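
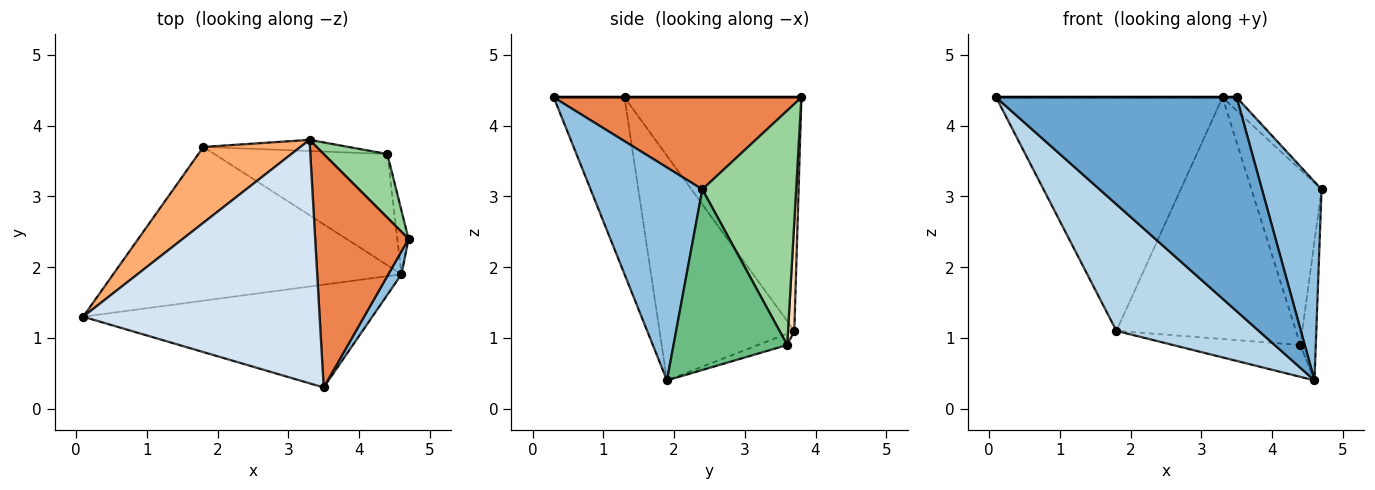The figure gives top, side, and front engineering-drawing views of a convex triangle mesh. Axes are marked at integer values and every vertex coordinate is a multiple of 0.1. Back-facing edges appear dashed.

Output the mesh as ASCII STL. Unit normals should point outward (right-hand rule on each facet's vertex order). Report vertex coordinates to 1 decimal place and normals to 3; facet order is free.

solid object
 facet normal -0.256 -0.871 -0.419
  outer loop
   vertex 4.6 1.9 0.4
   vertex 3.5 0.3 4.4
   vertex 0.1 1.3 4.4
  endloop
 endfacet
 facet normal 0.881 -0.470 0.054
  outer loop
   vertex 4.6 1.9 0.4
   vertex 4.7 2.4 3.1
   vertex 3.5 0.3 4.4
  endloop
 endfacet
 facet normal -0.515 -0.545 -0.662
  outer loop
   vertex 1.8 3.7 1.1
   vertex 4.6 1.9 0.4
   vertex 0.1 1.3 4.4
  endloop
 endfacet
 facet normal 0.000 0.000 1.000
  outer loop
   vertex 3.3 3.8 4.4
   vertex 0.1 1.3 4.4
   vertex 3.5 0.3 4.4
  endloop
 endfacet
 facet normal 0.701 0.040 0.712
  outer loop
   vertex 3.3 3.8 4.4
   vertex 3.5 0.3 4.4
   vertex 4.7 2.4 3.1
  endloop
 endfacet
 facet normal -0.596 0.763 0.248
  outer loop
   vertex 3.3 3.8 4.4
   vertex 1.8 3.7 1.1
   vertex 0.1 1.3 4.4
  endloop
 endfacet
 facet normal -0.063 0.275 -0.959
  outer loop
   vertex 4.4 3.6 0.9
   vertex 4.6 1.9 0.4
   vertex 1.8 3.7 1.1
  endloop
 endfacet
 facet normal 0.035 0.998 -0.046
  outer loop
   vertex 4.4 3.6 0.9
   vertex 1.8 3.7 1.1
   vertex 3.3 3.8 4.4
  endloop
 endfacet
 facet normal 0.989 0.134 -0.062
  outer loop
   vertex 4.4 3.6 0.9
   vertex 4.7 2.4 3.1
   vertex 4.6 1.9 0.4
  endloop
 endfacet
 facet normal 0.783 0.585 0.212
  outer loop
   vertex 4.4 3.6 0.9
   vertex 3.3 3.8 4.4
   vertex 4.7 2.4 3.1
  endloop
 endfacet
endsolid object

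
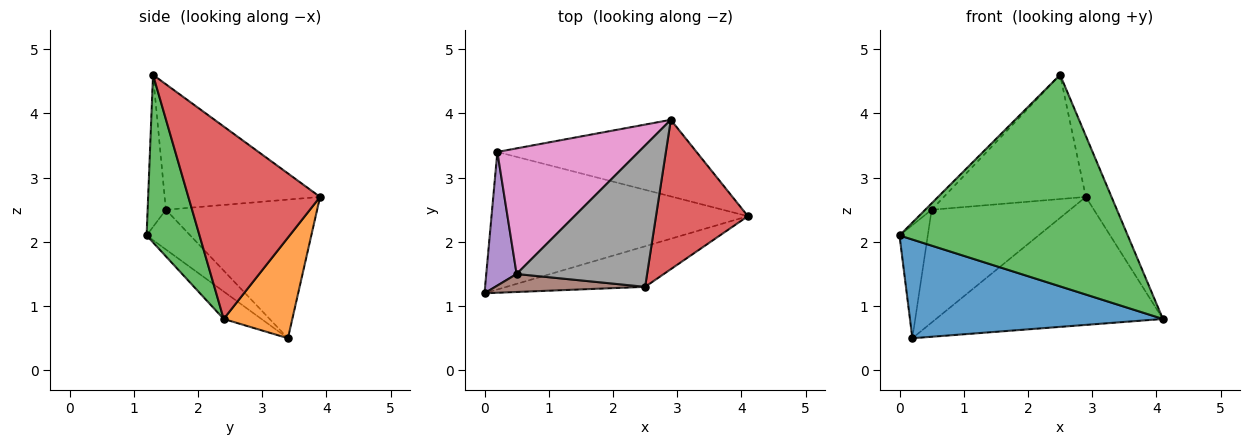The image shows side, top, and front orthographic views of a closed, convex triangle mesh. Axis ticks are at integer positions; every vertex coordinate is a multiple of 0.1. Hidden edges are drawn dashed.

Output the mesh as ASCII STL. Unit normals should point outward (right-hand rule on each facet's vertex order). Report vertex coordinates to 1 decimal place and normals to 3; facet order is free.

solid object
 facet normal -0.087 -0.581 -0.809
  outer loop
   vertex 0.2 3.4 0.5
   vertex 4.1 2.4 0.8
   vertex 0.0 1.2 2.1
  endloop
 endfacet
 facet normal 0.251 0.831 -0.497
  outer loop
   vertex 2.9 3.9 2.7
   vertex 4.1 2.4 0.8
   vertex 0.2 3.4 0.5
  endloop
 endfacet
 facet normal 0.222 -0.958 -0.184
  outer loop
   vertex 2.5 1.3 4.6
   vertex 0.0 1.2 2.1
   vertex 4.1 2.4 0.8
  endloop
 endfacet
 facet normal 0.889 0.173 0.424
  outer loop
   vertex 2.5 1.3 4.6
   vertex 4.1 2.4 0.8
   vertex 2.9 3.9 2.7
  endloop
 endfacet
 facet normal -0.706 0.457 0.540
  outer loop
   vertex 0.5 1.5 2.5
   vertex 0.2 3.4 0.5
   vertex 0.0 1.2 2.1
  endloop
 endfacet
 facet normal -0.691 0.243 0.681
  outer loop
   vertex 0.5 1.5 2.5
   vertex 0.0 1.2 2.1
   vertex 2.5 1.3 4.6
  endloop
 endfacet
 facet normal -0.590 0.540 0.601
  outer loop
   vertex 0.5 1.5 2.5
   vertex 2.9 3.9 2.7
   vertex 0.2 3.4 0.5
  endloop
 endfacet
 facet normal -0.586 0.535 0.609
  outer loop
   vertex 0.5 1.5 2.5
   vertex 2.5 1.3 4.6
   vertex 2.9 3.9 2.7
  endloop
 endfacet
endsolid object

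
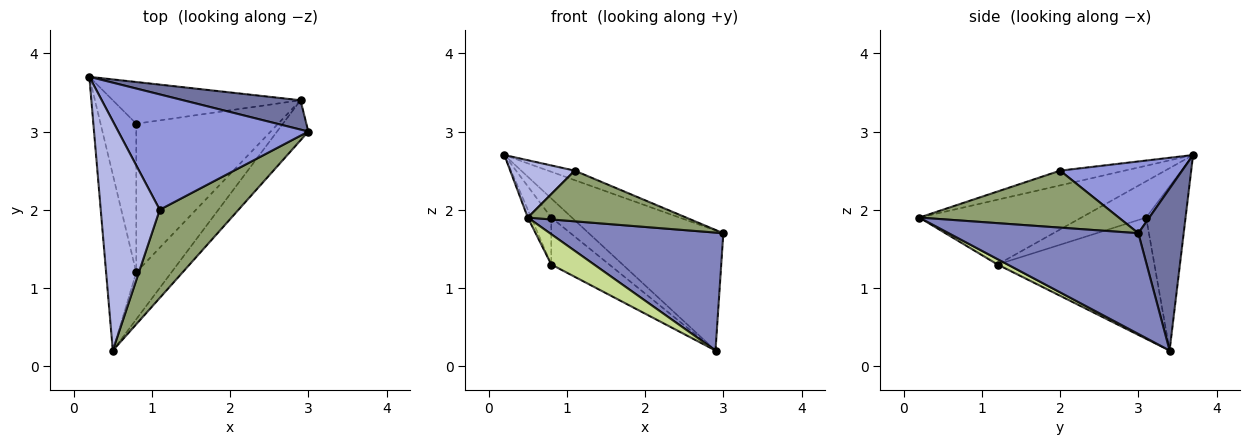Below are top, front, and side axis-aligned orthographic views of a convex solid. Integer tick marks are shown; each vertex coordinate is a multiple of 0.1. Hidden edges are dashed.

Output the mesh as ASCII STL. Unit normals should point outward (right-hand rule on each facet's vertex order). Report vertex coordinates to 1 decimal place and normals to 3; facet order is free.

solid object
 facet normal 0.311 0.923 0.225
  outer loop
   vertex 2.9 3.4 0.2
   vertex 0.2 3.7 2.7
   vertex 3.0 3.0 1.7
  endloop
 endfacet
 facet normal 0.719 -0.658 -0.223
  outer loop
   vertex 2.9 3.4 0.2
   vertex 3.0 3.0 1.7
   vertex 0.5 0.2 1.9
  endloop
 endfacet
 facet normal 0.352 0.077 0.933
  outer loop
   vertex 1.1 2.0 2.5
   vertex 3.0 3.0 1.7
   vertex 0.2 3.7 2.7
  endloop
 endfacet
 facet normal -0.236 -0.236 0.943
  outer loop
   vertex 1.1 2.0 2.5
   vertex 0.2 3.7 2.7
   vertex 0.5 0.2 1.9
  endloop
 endfacet
 facet normal 0.531 -0.422 0.735
  outer loop
   vertex 1.1 2.0 2.5
   vertex 0.5 0.2 1.9
   vertex 3.0 3.0 1.7
  endloop
 endfacet
 facet normal -0.906 0.019 -0.422
  outer loop
   vertex 0.8 1.2 1.3
   vertex 0.5 0.2 1.9
   vertex 0.2 3.7 2.7
  endloop
 endfacet
 facet normal 0.127 -0.538 -0.833
  outer loop
   vertex 0.8 1.2 1.3
   vertex 2.9 3.4 0.2
   vertex 0.5 0.2 1.9
  endloop
 endfacet
 facet normal -0.623 0.326 -0.711
  outer loop
   vertex 0.8 3.1 1.9
   vertex 0.2 3.7 2.7
   vertex 2.9 3.4 0.2
  endloop
 endfacet
 facet normal -0.696 0.216 -0.684
  outer loop
   vertex 0.8 3.1 1.9
   vertex 0.8 1.2 1.3
   vertex 0.2 3.7 2.7
  endloop
 endfacet
 facet normal -0.632 0.233 -0.739
  outer loop
   vertex 0.8 3.1 1.9
   vertex 2.9 3.4 0.2
   vertex 0.8 1.2 1.3
  endloop
 endfacet
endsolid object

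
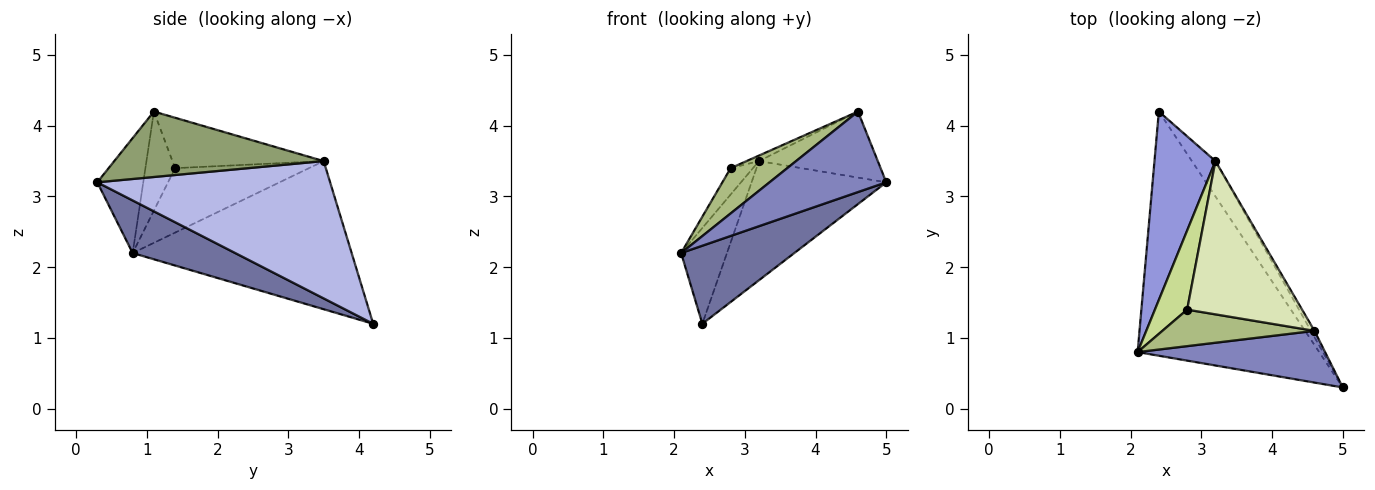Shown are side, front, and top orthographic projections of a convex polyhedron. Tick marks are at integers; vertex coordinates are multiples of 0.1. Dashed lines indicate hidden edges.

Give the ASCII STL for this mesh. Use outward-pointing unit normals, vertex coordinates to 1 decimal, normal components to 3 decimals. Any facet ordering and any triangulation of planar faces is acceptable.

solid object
 facet normal 0.266 -0.294 -0.918
  outer loop
   vertex 2.4 4.2 1.2
   vertex 5.0 0.3 3.2
   vertex 2.1 0.8 2.2
  endloop
 endfacet
 facet normal -0.315 -0.799 0.513
  outer loop
   vertex 4.6 1.1 4.2
   vertex 2.1 0.8 2.2
   vertex 5.0 0.3 3.2
  endloop
 endfacet
 facet normal -0.908 0.190 0.374
  outer loop
   vertex 3.2 3.5 3.5
   vertex 2.4 4.2 1.2
   vertex 2.1 0.8 2.2
  endloop
 endfacet
 facet normal 0.856 0.495 -0.147
  outer loop
   vertex 3.2 3.5 3.5
   vertex 5.0 0.3 3.2
   vertex 2.4 4.2 1.2
  endloop
 endfacet
 facet normal 0.869 0.493 -0.047
  outer loop
   vertex 3.2 3.5 3.5
   vertex 4.6 1.1 4.2
   vertex 5.0 0.3 3.2
  endloop
 endfacet
 facet normal -0.378 -0.721 0.581
  outer loop
   vertex 2.8 1.4 3.4
   vertex 2.1 0.8 2.2
   vertex 4.6 1.1 4.2
  endloop
 endfacet
 facet normal -0.885 0.147 0.442
  outer loop
   vertex 2.8 1.4 3.4
   vertex 3.2 3.5 3.5
   vertex 2.1 0.8 2.2
  endloop
 endfacet
 facet normal -0.401 0.033 0.915
  outer loop
   vertex 2.8 1.4 3.4
   vertex 4.6 1.1 4.2
   vertex 3.2 3.5 3.5
  endloop
 endfacet
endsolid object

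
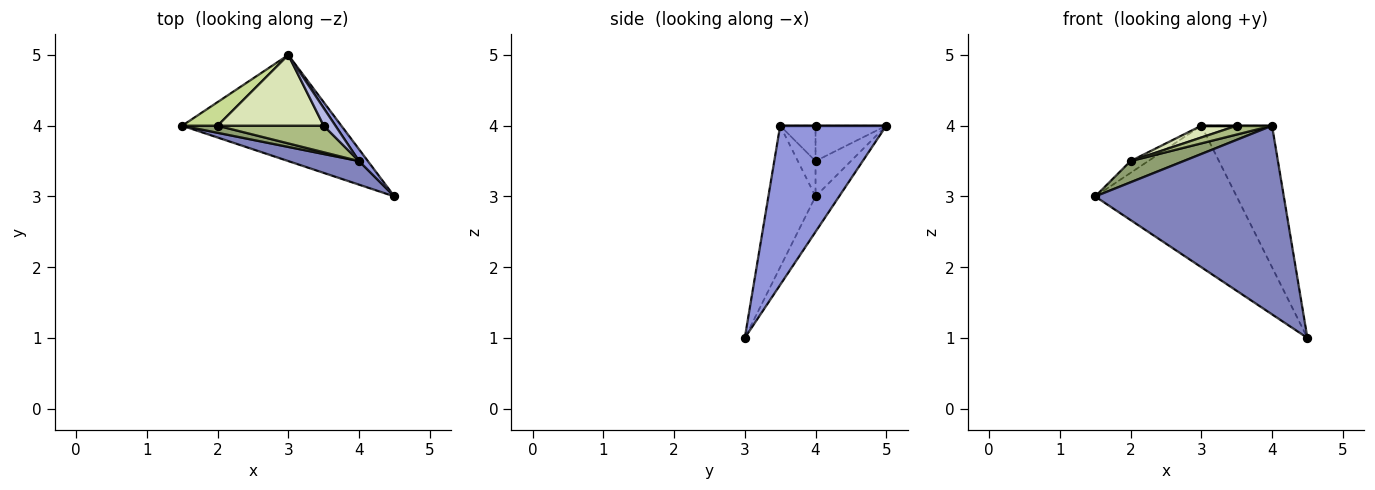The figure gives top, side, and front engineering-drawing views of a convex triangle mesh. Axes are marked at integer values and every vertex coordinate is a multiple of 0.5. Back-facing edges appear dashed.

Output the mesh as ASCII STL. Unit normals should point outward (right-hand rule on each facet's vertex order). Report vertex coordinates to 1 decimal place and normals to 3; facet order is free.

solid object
 facet normal -0.132 0.793 -0.595
  outer loop
   vertex 3.0 5.0 4.0
   vertex 4.5 3.0 1.0
   vertex 1.5 4.0 3.0
  endloop
 endfacet
 facet normal -0.241 -0.963 0.120
  outer loop
   vertex 4.0 3.5 4.0
   vertex 1.5 4.0 3.0
   vertex 4.5 3.0 1.0
  endloop
 endfacet
 facet normal 0.831 0.554 0.046
  outer loop
   vertex 4.0 3.5 4.0
   vertex 4.5 3.0 1.0
   vertex 3.0 5.0 4.0
  endloop
 endfacet
 facet normal 0.000 0.000 1.000
  outer loop
   vertex 4.0 3.5 4.0
   vertex 3.0 5.0 4.0
   vertex 3.5 4.0 4.0
  endloop
 endfacet
 facet normal -0.302 -0.905 0.302
  outer loop
   vertex 2.0 4.0 3.5
   vertex 1.5 4.0 3.0
   vertex 4.0 3.5 4.0
  endloop
 endfacet
 facet normal -0.302 -0.302 0.905
  outer loop
   vertex 2.0 4.0 3.5
   vertex 4.0 3.5 4.0
   vertex 3.5 4.0 4.0
  endloop
 endfacet
 facet normal -0.667 0.333 0.667
  outer loop
   vertex 2.0 4.0 3.5
   vertex 3.0 5.0 4.0
   vertex 1.5 4.0 3.0
  endloop
 endfacet
 facet normal -0.312 -0.156 0.937
  outer loop
   vertex 2.0 4.0 3.5
   vertex 3.5 4.0 4.0
   vertex 3.0 5.0 4.0
  endloop
 endfacet
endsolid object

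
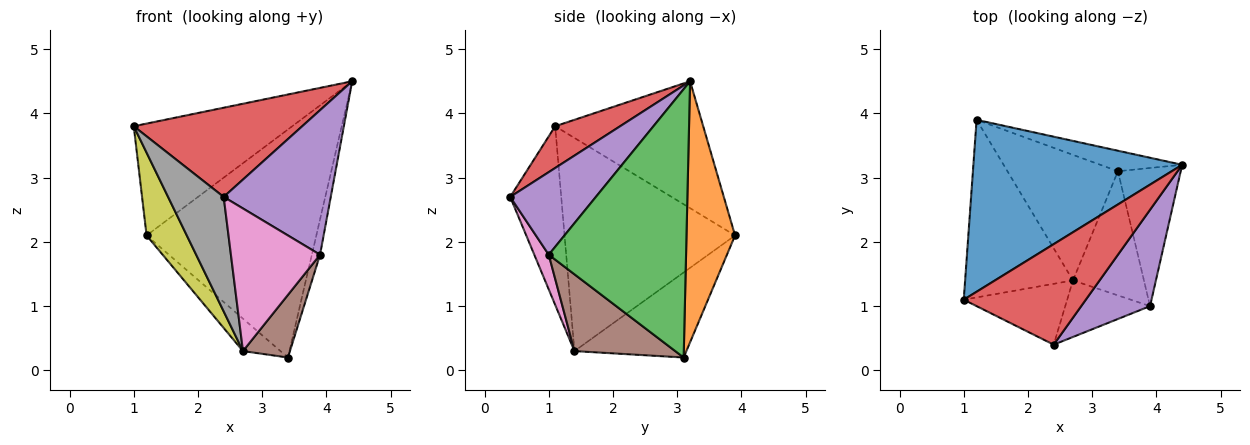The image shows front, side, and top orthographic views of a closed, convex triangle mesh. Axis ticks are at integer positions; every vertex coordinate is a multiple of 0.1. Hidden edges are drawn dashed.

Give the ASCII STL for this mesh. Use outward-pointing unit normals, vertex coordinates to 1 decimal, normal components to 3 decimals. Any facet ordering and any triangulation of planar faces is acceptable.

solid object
 facet normal -0.454 0.486 0.747
  outer loop
   vertex 1.2 3.9 2.1
   vertex 1.0 1.1 3.8
   vertex 4.4 3.2 4.5
  endloop
 endfacet
 facet normal 0.274 0.958 -0.086
  outer loop
   vertex 3.4 3.1 0.2
   vertex 1.2 3.9 2.1
   vertex 4.4 3.2 4.5
  endloop
 endfacet
 facet normal 0.972 0.058 -0.227
  outer loop
   vertex 3.9 1.0 1.8
   vertex 3.4 3.1 0.2
   vertex 4.4 3.2 4.5
  endloop
 endfacet
 facet normal 0.248 -0.643 0.725
  outer loop
   vertex 2.4 0.4 2.7
   vertex 4.4 3.2 4.5
   vertex 1.0 1.1 3.8
  endloop
 endfacet
 facet normal 0.554 -0.693 0.462
  outer loop
   vertex 2.4 0.4 2.7
   vertex 3.9 1.0 1.8
   vertex 4.4 3.2 4.5
  endloop
 endfacet
 facet normal 0.695 -0.324 -0.642
  outer loop
   vertex 2.7 1.4 0.3
   vertex 3.4 3.1 0.2
   vertex 3.9 1.0 1.8
  endloop
 endfacet
 facet normal 0.149 -0.919 -0.364
  outer loop
   vertex 2.7 1.4 0.3
   vertex 3.9 1.0 1.8
   vertex 2.4 0.4 2.7
  endloop
 endfacet
 facet normal -0.630 -0.686 -0.365
  outer loop
   vertex 2.7 1.4 0.3
   vertex 2.4 0.4 2.7
   vertex 1.0 1.1 3.8
  endloop
 endfacet
 facet normal -0.873 -0.206 -0.442
  outer loop
   vertex 2.7 1.4 0.3
   vertex 1.0 1.1 3.8
   vertex 1.2 3.9 2.1
  endloop
 endfacet
 facet normal -0.598 0.200 -0.776
  outer loop
   vertex 2.7 1.4 0.3
   vertex 1.2 3.9 2.1
   vertex 3.4 3.1 0.2
  endloop
 endfacet
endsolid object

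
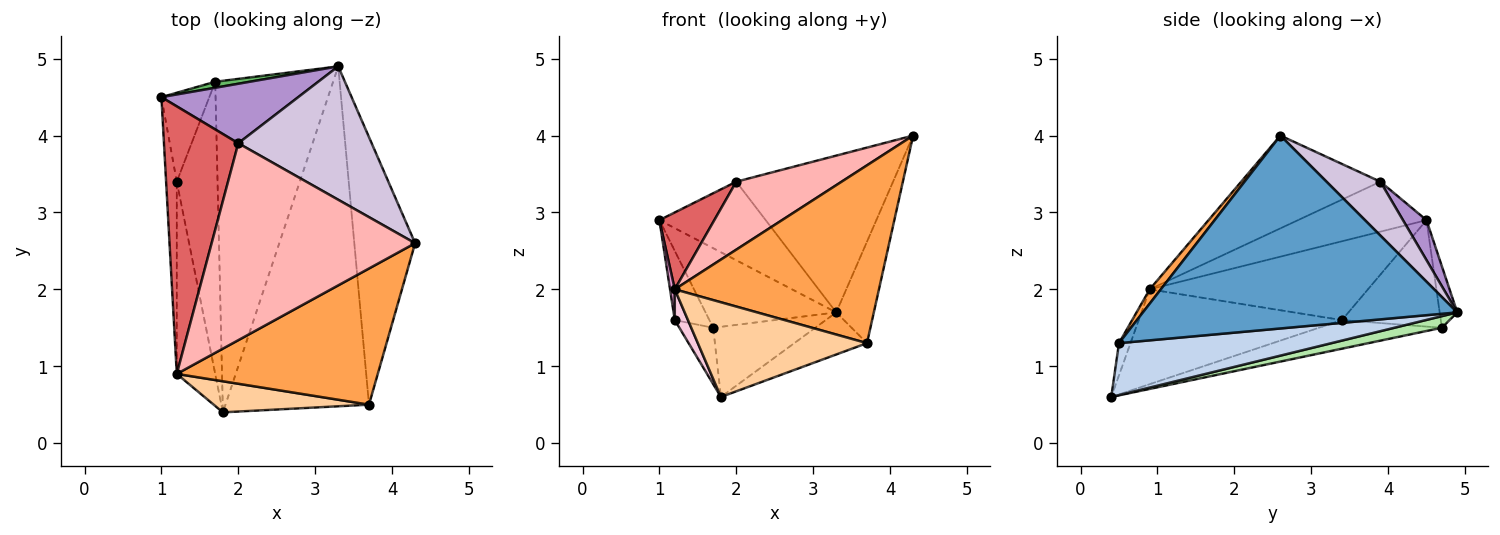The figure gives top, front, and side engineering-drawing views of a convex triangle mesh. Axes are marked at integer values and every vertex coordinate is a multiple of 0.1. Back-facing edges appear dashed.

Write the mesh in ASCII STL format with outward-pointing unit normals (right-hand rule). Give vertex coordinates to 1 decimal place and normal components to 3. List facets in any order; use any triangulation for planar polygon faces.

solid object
 facet normal 0.948 0.113 -0.299
  outer loop
   vertex 3.7 0.5 1.3
   vertex 3.3 4.9 1.7
   vertex 4.3 2.6 4.0
  endloop
 endfacet
 facet normal 0.338 0.116 -0.934
  outer loop
   vertex 3.7 0.5 1.3
   vertex 1.8 0.4 0.6
   vertex 3.3 4.9 1.7
  endloop
 endfacet
 facet normal 0.043 -0.793 0.607
  outer loop
   vertex 1.2 0.9 2.0
   vertex 3.7 0.5 1.3
   vertex 4.3 2.6 4.0
  endloop
 endfacet
 facet normal -0.065 -0.948 0.311
  outer loop
   vertex 1.2 0.9 2.0
   vertex 1.8 0.4 0.6
   vertex 3.7 0.5 1.3
  endloop
 endfacet
 facet normal -0.133 0.988 0.075
  outer loop
   vertex 1.7 4.7 1.5
   vertex 1.0 4.5 2.9
   vertex 3.3 4.9 1.7
  endloop
 endfacet
 facet normal 0.096 0.206 -0.974
  outer loop
   vertex 1.7 4.7 1.5
   vertex 3.3 4.9 1.7
   vertex 1.8 0.4 0.6
  endloop
 endfacet
 facet normal -0.543 -0.232 0.807
  outer loop
   vertex 2.0 3.9 3.4
   vertex 1.0 4.5 2.9
   vertex 1.2 0.9 2.0
  endloop
 endfacet
 facet normal -0.396 -0.300 0.868
  outer loop
   vertex 2.0 3.9 3.4
   vertex 1.2 0.9 2.0
   vertex 4.3 2.6 4.0
  endloop
 endfacet
 facet normal 0.174 0.785 0.595
  outer loop
   vertex 2.0 3.9 3.4
   vertex 3.3 4.9 1.7
   vertex 1.0 4.5 2.9
  endloop
 endfacet
 facet normal 0.253 0.737 0.627
  outer loop
   vertex 2.0 3.9 3.4
   vertex 4.3 2.6 4.0
   vertex 3.3 4.9 1.7
  endloop
 endfacet
 facet normal -0.869 0.304 -0.391
  outer loop
   vertex 1.2 3.4 1.6
   vertex 1.0 4.5 2.9
   vertex 1.7 4.7 1.5
  endloop
 endfacet
 facet normal -0.567 0.156 -0.809
  outer loop
   vertex 1.2 3.4 1.6
   vertex 1.7 4.7 1.5
   vertex 1.8 0.4 0.6
  endloop
 endfacet
 facet normal -0.991 -0.021 -0.134
  outer loop
   vertex 1.2 3.4 1.6
   vertex 1.2 0.9 2.0
   vertex 1.0 4.5 2.9
  endloop
 endfacet
 facet normal -0.925 -0.060 -0.375
  outer loop
   vertex 1.2 3.4 1.6
   vertex 1.8 0.4 0.6
   vertex 1.2 0.9 2.0
  endloop
 endfacet
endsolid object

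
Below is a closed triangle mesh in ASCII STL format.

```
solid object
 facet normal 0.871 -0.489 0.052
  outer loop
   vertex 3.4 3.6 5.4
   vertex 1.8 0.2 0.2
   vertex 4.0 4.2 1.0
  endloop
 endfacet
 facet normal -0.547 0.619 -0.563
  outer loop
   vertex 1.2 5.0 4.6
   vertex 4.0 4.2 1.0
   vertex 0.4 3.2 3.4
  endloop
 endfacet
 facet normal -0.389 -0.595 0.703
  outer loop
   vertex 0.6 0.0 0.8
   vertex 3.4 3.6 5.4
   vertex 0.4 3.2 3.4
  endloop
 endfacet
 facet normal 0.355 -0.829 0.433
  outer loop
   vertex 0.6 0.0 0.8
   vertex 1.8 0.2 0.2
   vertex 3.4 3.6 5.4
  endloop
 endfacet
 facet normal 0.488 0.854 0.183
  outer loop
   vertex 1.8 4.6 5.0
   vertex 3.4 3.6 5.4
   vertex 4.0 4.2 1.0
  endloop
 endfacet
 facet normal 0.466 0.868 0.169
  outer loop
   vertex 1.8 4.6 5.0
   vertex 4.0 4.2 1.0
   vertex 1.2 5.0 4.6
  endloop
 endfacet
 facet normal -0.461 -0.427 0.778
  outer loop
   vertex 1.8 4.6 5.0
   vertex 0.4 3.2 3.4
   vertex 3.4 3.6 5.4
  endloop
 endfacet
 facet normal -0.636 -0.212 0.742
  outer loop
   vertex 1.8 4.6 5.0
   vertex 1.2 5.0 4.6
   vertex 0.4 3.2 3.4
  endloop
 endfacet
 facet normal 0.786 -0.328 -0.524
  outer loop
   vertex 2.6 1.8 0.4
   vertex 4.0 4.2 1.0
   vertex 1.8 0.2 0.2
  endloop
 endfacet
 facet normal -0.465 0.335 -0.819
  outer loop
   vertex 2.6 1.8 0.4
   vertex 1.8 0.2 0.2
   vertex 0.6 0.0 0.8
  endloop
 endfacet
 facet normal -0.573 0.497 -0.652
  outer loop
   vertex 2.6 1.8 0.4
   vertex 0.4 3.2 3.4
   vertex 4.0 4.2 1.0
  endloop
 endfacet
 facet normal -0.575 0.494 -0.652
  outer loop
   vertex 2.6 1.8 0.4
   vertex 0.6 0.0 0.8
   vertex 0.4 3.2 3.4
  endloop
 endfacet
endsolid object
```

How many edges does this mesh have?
18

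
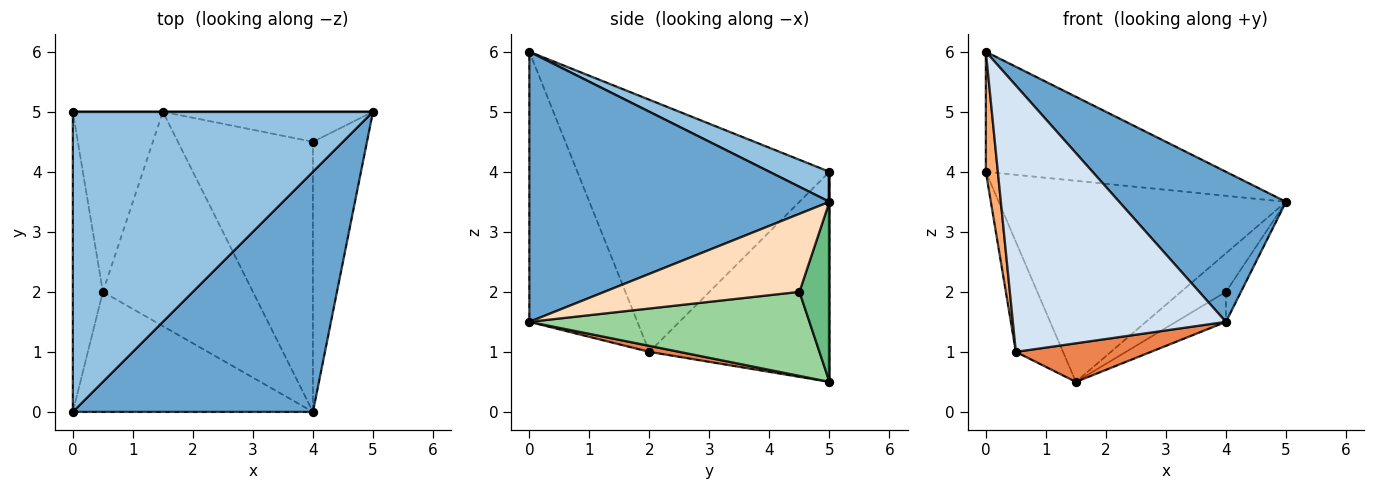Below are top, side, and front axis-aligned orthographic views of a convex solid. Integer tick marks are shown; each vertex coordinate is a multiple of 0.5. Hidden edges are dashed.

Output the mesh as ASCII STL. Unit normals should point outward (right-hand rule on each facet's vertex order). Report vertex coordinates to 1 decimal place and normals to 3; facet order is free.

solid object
 facet normal 0.690 -0.383 0.614
  outer loop
   vertex 4.0 0.0 1.5
   vertex 5.0 5.0 3.5
   vertex 0.0 0.0 6.0
  endloop
 endfacet
 facet normal 0.092 0.370 0.925
  outer loop
   vertex 0.0 5.0 4.0
   vertex 0.0 0.0 6.0
   vertex 5.0 5.0 3.5
  endloop
 endfacet
 facet normal 0.000 1.000 0.000
  outer loop
   vertex 0.0 5.0 4.0
   vertex 5.0 5.0 3.5
   vertex 1.5 5.0 0.5
  endloop
 endfacet
 facet normal -0.420 -0.828 -0.373
  outer loop
   vertex 0.5 2.0 1.0
   vertex 4.0 0.0 1.5
   vertex 0.0 0.0 6.0
  endloop
 endfacet
 facet normal 0.039 -0.177 -0.983
  outer loop
   vertex 0.5 2.0 1.0
   vertex 1.5 5.0 0.5
   vertex 4.0 0.0 1.5
  endloop
 endfacet
 facet normal -0.992 -0.047 -0.118
  outer loop
   vertex 0.5 2.0 1.0
   vertex 0.0 0.0 6.0
   vertex 0.0 5.0 4.0
  endloop
 endfacet
 facet normal -0.894 0.234 -0.383
  outer loop
   vertex 0.5 2.0 1.0
   vertex 0.0 5.0 4.0
   vertex 1.5 5.0 0.5
  endloop
 endfacet
 facet normal 0.821 0.063 -0.568
  outer loop
   vertex 4.0 4.5 2.0
   vertex 5.0 5.0 3.5
   vertex 4.0 0.0 1.5
  endloop
 endfacet
 facet normal 0.466 0.699 -0.543
  outer loop
   vertex 4.0 4.5 2.0
   vertex 1.5 5.0 0.5
   vertex 5.0 5.0 3.5
  endloop
 endfacet
 facet normal 0.526 0.094 -0.845
  outer loop
   vertex 4.0 4.5 2.0
   vertex 4.0 0.0 1.5
   vertex 1.5 5.0 0.5
  endloop
 endfacet
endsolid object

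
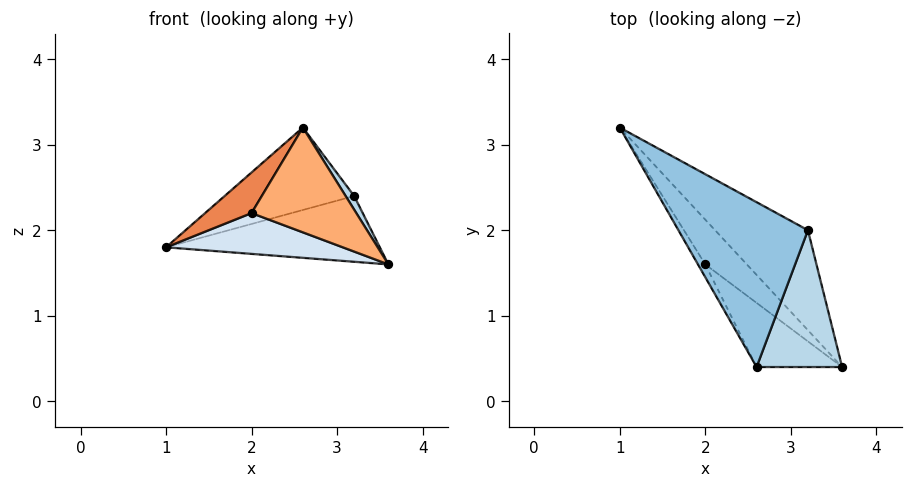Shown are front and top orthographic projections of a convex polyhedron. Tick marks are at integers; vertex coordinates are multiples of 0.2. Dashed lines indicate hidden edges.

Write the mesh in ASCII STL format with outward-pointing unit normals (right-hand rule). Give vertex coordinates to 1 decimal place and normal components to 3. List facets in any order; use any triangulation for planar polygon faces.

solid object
 facet normal 0.467 0.486 -0.739
  outer loop
   vertex 3.2 2.0 2.4
   vertex 3.6 0.4 1.6
   vertex 1.0 3.2 1.8
  endloop
 endfacet
 facet normal 0.000 0.447 0.894
  outer loop
   vertex 3.2 2.0 2.4
   vertex 1.0 3.2 1.8
   vertex 2.6 0.4 3.2
  endloop
 endfacet
 facet normal 0.847 -0.053 0.529
  outer loop
   vertex 3.2 2.0 2.4
   vertex 2.6 0.4 3.2
   vertex 3.6 0.4 1.6
  endloop
 endfacet
 facet normal -0.616 -0.531 -0.582
  outer loop
   vertex 2.0 1.6 2.2
   vertex 1.0 3.2 1.8
   vertex 3.6 0.4 1.6
  endloop
 endfacet
 facet normal -0.815 -0.553 -0.175
  outer loop
   vertex 2.0 1.6 2.2
   vertex 2.6 0.4 3.2
   vertex 1.0 3.2 1.8
  endloop
 endfacet
 facet normal -0.641 -0.654 -0.401
  outer loop
   vertex 2.0 1.6 2.2
   vertex 3.6 0.4 1.6
   vertex 2.6 0.4 3.2
  endloop
 endfacet
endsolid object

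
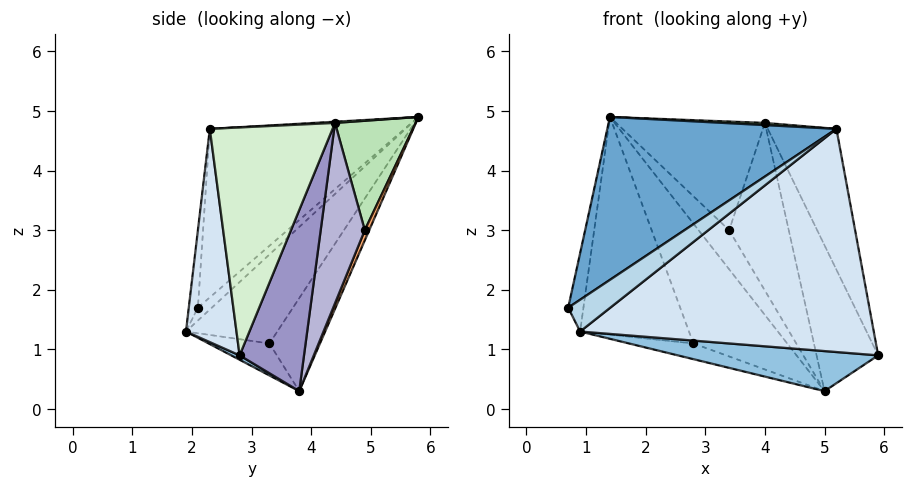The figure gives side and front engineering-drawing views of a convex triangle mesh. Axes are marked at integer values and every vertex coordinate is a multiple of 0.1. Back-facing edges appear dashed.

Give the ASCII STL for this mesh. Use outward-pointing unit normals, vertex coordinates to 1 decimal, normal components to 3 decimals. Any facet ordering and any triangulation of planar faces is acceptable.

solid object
 facet normal -0.453 -0.533 0.715
  outer loop
   vertex 5.2 2.3 4.7
   vertex 1.4 5.8 4.9
   vertex 0.7 2.1 1.7
  endloop
 endfacet
 facet normal 0.021 -0.501 -0.865
  outer loop
   vertex 0.9 1.9 1.3
   vertex 5.0 3.8 0.3
   vertex 5.9 2.8 0.9
  endloop
 endfacet
 facet normal -0.198 -0.913 0.357
  outer loop
   vertex 0.9 1.9 1.3
   vertex 5.2 2.3 4.7
   vertex 0.7 2.1 1.7
  endloop
 endfacet
 facet normal 0.169 -0.981 -0.098
  outer loop
   vertex 0.9 1.9 1.3
   vertex 5.9 2.8 0.9
   vertex 5.2 2.3 4.7
  endloop
 endfacet
 facet normal -0.551 0.603 -0.577
  outer loop
   vertex 0.9 1.9 1.3
   vertex 0.7 2.1 1.7
   vertex 1.4 5.8 4.9
  endloop
 endfacet
 facet normal 0.136 0.943 -0.304
  outer loop
   vertex 3.4 4.9 3.0
   vertex 5.0 3.8 0.3
   vertex 1.4 5.8 4.9
  endloop
 endfacet
 facet normal -0.379 0.703 -0.602
  outer loop
   vertex 2.8 3.3 1.1
   vertex 1.4 5.8 4.9
   vertex 5.0 3.8 0.3
  endloop
 endfacet
 facet normal -0.516 0.616 -0.595
  outer loop
   vertex 2.8 3.3 1.1
   vertex 0.9 1.9 1.3
   vertex 1.4 5.8 4.9
  endloop
 endfacet
 facet normal -0.393 0.416 -0.820
  outer loop
   vertex 2.8 3.3 1.1
   vertex 5.0 3.8 0.3
   vertex 0.9 1.9 1.3
  endloop
 endfacet
 facet normal 0.019 -0.037 0.999
  outer loop
   vertex 4.0 4.4 4.8
   vertex 1.4 5.8 4.9
   vertex 5.2 2.3 4.7
  endloop
 endfacet
 facet normal 0.475 0.876 0.085
  outer loop
   vertex 4.0 4.4 4.8
   vertex 3.4 4.9 3.0
   vertex 1.4 5.8 4.9
  endloop
 endfacet
 facet normal 0.852 0.476 0.220
  outer loop
   vertex 4.0 4.4 4.8
   vertex 5.2 2.3 4.7
   vertex 5.9 2.8 0.9
  endloop
 endfacet
 facet normal 0.721 0.690 0.068
  outer loop
   vertex 4.0 4.4 4.8
   vertex 5.9 2.8 0.9
   vertex 5.0 3.8 0.3
  endloop
 endfacet
 facet normal 0.595 0.804 0.025
  outer loop
   vertex 4.0 4.4 4.8
   vertex 5.0 3.8 0.3
   vertex 3.4 4.9 3.0
  endloop
 endfacet
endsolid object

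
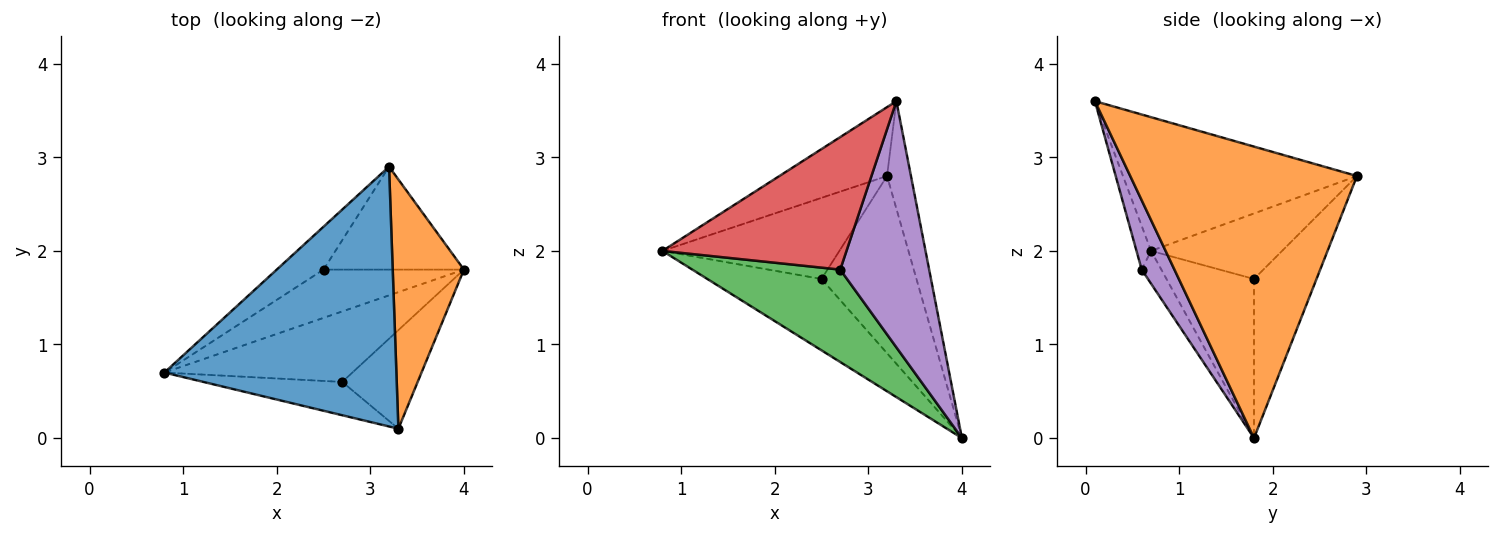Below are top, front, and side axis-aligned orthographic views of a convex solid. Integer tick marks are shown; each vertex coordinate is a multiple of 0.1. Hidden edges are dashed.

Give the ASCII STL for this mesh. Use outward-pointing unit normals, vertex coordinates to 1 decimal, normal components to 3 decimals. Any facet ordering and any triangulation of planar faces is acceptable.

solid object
 facet normal -0.487 0.224 0.844
  outer loop
   vertex 3.2 2.9 2.8
   vertex 0.8 0.7 2.0
   vertex 3.3 0.1 3.6
  endloop
 endfacet
 facet normal 0.966 0.102 0.236
  outer loop
   vertex 3.2 2.9 2.8
   vertex 3.3 0.1 3.6
   vertex 4.0 1.8 0.0
  endloop
 endfacet
 facet normal -0.105 -0.791 -0.603
  outer loop
   vertex 2.7 0.6 1.8
   vertex 0.8 0.7 2.0
   vertex 4.0 1.8 0.0
  endloop
 endfacet
 facet normal -0.076 -0.967 -0.243
  outer loop
   vertex 2.7 0.6 1.8
   vertex 3.3 0.1 3.6
   vertex 0.8 0.7 2.0
  endloop
 endfacet
 facet normal 0.324 -0.878 -0.352
  outer loop
   vertex 2.7 0.6 1.8
   vertex 4.0 1.8 0.0
   vertex 3.3 0.1 3.6
  endloop
 endfacet
 facet normal -0.536 0.699 -0.473
  outer loop
   vertex 2.5 1.8 1.7
   vertex 4.0 1.8 0.0
   vertex 0.8 0.7 2.0
  endloop
 endfacet
 facet normal -0.548 0.740 -0.391
  outer loop
   vertex 2.5 1.8 1.7
   vertex 0.8 0.7 2.0
   vertex 3.2 2.9 2.8
  endloop
 endfacet
 facet normal -0.495 0.751 -0.437
  outer loop
   vertex 2.5 1.8 1.7
   vertex 3.2 2.9 2.8
   vertex 4.0 1.8 0.0
  endloop
 endfacet
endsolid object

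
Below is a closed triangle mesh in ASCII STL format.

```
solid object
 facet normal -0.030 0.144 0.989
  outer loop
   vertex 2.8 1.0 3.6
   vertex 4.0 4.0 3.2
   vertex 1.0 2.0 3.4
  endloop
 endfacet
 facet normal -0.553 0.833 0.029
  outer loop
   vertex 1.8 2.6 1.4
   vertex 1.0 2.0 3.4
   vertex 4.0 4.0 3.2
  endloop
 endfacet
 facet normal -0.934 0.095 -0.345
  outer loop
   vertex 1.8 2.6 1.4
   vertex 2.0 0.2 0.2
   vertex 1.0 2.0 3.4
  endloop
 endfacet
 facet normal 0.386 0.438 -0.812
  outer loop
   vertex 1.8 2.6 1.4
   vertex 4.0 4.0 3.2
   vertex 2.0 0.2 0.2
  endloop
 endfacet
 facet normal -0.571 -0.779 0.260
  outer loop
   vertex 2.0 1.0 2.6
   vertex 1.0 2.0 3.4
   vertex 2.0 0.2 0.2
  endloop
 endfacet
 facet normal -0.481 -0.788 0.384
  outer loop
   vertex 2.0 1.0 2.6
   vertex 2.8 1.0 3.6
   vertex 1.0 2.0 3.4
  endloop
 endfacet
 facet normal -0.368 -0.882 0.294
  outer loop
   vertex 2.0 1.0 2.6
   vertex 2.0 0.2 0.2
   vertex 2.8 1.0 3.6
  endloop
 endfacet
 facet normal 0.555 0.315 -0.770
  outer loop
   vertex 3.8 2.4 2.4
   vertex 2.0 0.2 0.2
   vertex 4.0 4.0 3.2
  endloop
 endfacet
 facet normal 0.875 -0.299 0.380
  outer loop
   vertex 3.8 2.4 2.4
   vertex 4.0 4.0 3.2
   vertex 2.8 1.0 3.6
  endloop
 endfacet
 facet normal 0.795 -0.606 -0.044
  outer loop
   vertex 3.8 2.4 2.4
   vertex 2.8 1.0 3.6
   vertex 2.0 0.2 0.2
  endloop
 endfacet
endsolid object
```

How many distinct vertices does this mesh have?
7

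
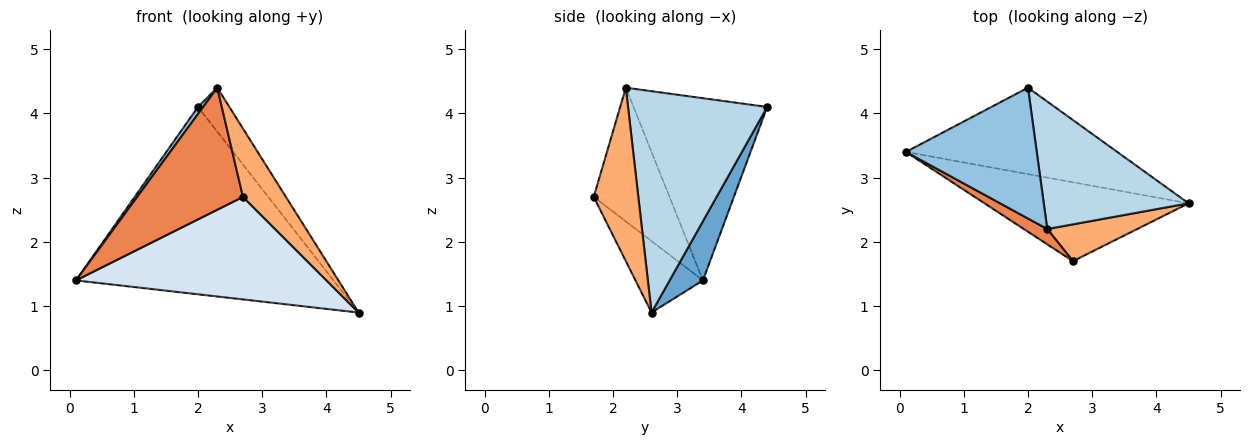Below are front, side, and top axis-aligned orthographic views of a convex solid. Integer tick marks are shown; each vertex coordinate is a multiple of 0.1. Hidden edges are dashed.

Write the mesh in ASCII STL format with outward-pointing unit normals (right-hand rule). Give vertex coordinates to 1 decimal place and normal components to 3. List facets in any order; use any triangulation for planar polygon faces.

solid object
 facet normal 0.117 0.902 -0.416
  outer loop
   vertex 2.0 4.4 4.1
   vertex 4.5 2.6 0.9
   vertex 0.1 3.4 1.4
  endloop
 endfacet
 facet normal -0.812 -0.031 0.583
  outer loop
   vertex 2.3 2.2 4.4
   vertex 2.0 4.4 4.1
   vertex 0.1 3.4 1.4
  endloop
 endfacet
 facet normal 0.822 0.185 0.538
  outer loop
   vertex 2.3 2.2 4.4
   vertex 4.5 2.6 0.9
   vertex 2.0 4.4 4.1
  endloop
 endfacet
 facet normal -0.209 -0.775 -0.596
  outer loop
   vertex 2.7 1.7 2.7
   vertex 0.1 3.4 1.4
   vertex 4.5 2.6 0.9
  endloop
 endfacet
 facet normal -0.579 -0.809 0.101
  outer loop
   vertex 2.7 1.7 2.7
   vertex 2.3 2.2 4.4
   vertex 0.1 3.4 1.4
  endloop
 endfacet
 facet normal 0.675 -0.650 0.350
  outer loop
   vertex 2.7 1.7 2.7
   vertex 4.5 2.6 0.9
   vertex 2.3 2.2 4.4
  endloop
 endfacet
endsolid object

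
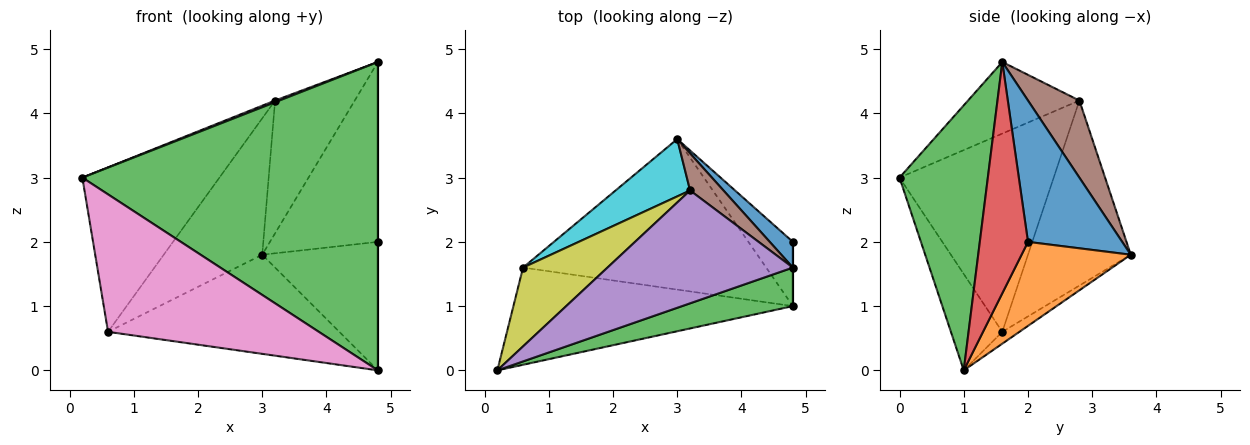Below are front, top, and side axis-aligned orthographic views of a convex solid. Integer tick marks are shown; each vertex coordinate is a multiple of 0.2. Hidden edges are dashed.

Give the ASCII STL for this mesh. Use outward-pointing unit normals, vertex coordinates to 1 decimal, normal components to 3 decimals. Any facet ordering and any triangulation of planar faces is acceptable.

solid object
 facet normal 0.654 0.749 0.107
  outer loop
   vertex 4.8 1.6 4.8
   vertex 4.8 2.0 2.0
   vertex 3.0 3.6 1.8
  endloop
 endfacet
 facet normal 0.645 0.683 -0.342
  outer loop
   vertex 4.8 1.0 0.0
   vertex 3.0 3.6 1.8
   vertex 4.8 2.0 2.0
  endloop
 endfacet
 facet normal 0.284 -0.951 0.119
  outer loop
   vertex 4.8 1.0 0.0
   vertex 4.8 1.6 4.8
   vertex 0.2 0.0 3.0
  endloop
 endfacet
 facet normal 1.000 0.000 0.000
  outer loop
   vertex 4.8 1.0 0.0
   vertex 4.8 2.0 2.0
   vertex 4.8 1.6 4.8
  endloop
 endfacet
 facet normal -0.360 -0.014 0.933
  outer loop
   vertex 3.2 2.8 4.2
   vertex 0.2 0.0 3.0
   vertex 4.8 1.6 4.8
  endloop
 endfacet
 facet normal 0.528 0.818 0.229
  outer loop
   vertex 3.2 2.8 4.2
   vertex 4.8 1.6 4.8
   vertex 3.0 3.6 1.8
  endloop
 endfacet
 facet normal -0.195 -0.801 -0.566
  outer loop
   vertex 0.6 1.6 0.6
   vertex 4.8 1.0 0.0
   vertex 0.2 0.0 3.0
  endloop
 endfacet
 facet normal -0.041 0.550 -0.834
  outer loop
   vertex 0.6 1.6 0.6
   vertex 3.0 3.6 1.8
   vertex 4.8 1.0 0.0
  endloop
 endfacet
 facet normal -0.712 0.633 0.303
  outer loop
   vertex 0.6 1.6 0.6
   vertex 0.2 0.0 3.0
   vertex 3.2 2.8 4.2
  endloop
 endfacet
 facet normal -0.693 0.664 0.279
  outer loop
   vertex 0.6 1.6 0.6
   vertex 3.2 2.8 4.2
   vertex 3.0 3.6 1.8
  endloop
 endfacet
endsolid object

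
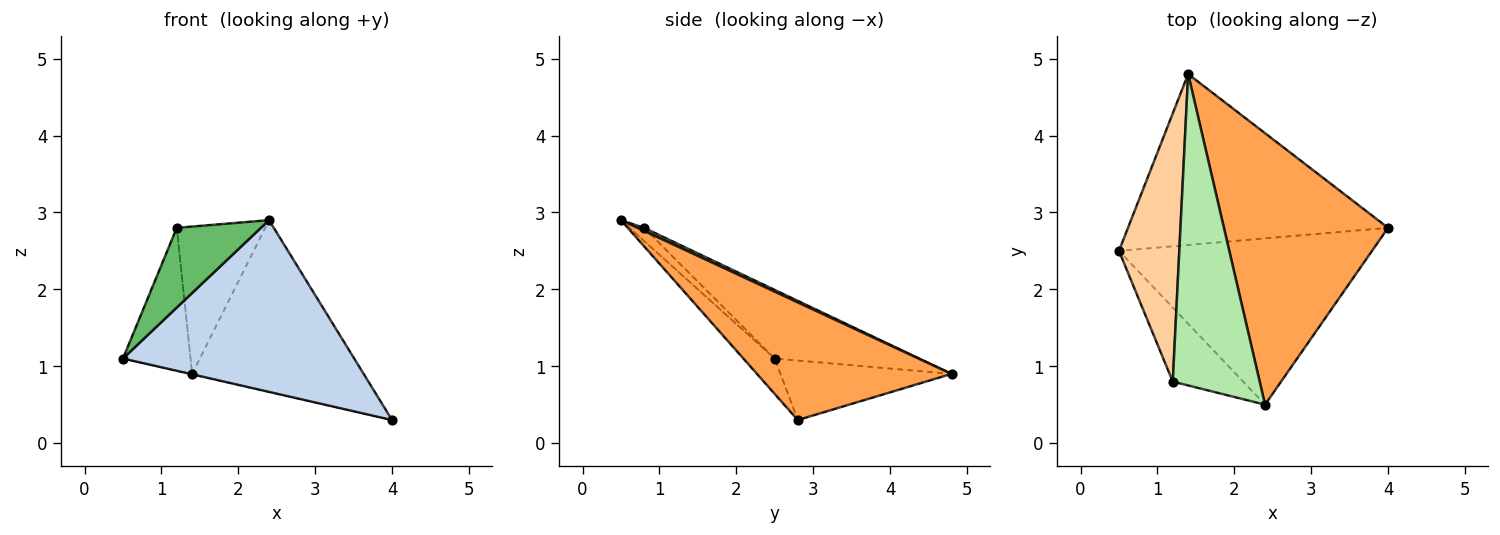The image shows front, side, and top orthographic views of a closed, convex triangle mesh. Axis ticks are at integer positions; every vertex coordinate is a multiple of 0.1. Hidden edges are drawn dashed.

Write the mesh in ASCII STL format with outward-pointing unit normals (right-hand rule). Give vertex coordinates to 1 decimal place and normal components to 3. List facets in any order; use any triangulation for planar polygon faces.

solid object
 facet normal -0.223 0.003 -0.975
  outer loop
   vertex 1.4 4.8 0.9
   vertex 4.0 2.8 0.3
   vertex 0.5 2.5 1.1
  endloop
 endfacet
 facet normal -0.097 -0.715 -0.692
  outer loop
   vertex 2.4 0.5 2.9
   vertex 0.5 2.5 1.1
   vertex 4.0 2.8 0.3
  endloop
 endfacet
 facet normal 0.518 0.457 0.723
  outer loop
   vertex 2.4 0.5 2.9
   vertex 4.0 2.8 0.3
   vertex 1.4 4.8 0.9
  endloop
 endfacet
 facet normal -0.708 0.331 0.623
  outer loop
   vertex 1.2 0.8 2.8
   vertex 1.4 4.8 0.9
   vertex 0.5 2.5 1.1
  endloop
 endfacet
 facet normal -0.125 -0.727 -0.675
  outer loop
   vertex 1.2 0.8 2.8
   vertex 0.5 2.5 1.1
   vertex 2.4 0.5 2.9
  endloop
 endfacet
 facet normal 0.032 0.428 0.903
  outer loop
   vertex 1.2 0.8 2.8
   vertex 2.4 0.5 2.9
   vertex 1.4 4.8 0.9
  endloop
 endfacet
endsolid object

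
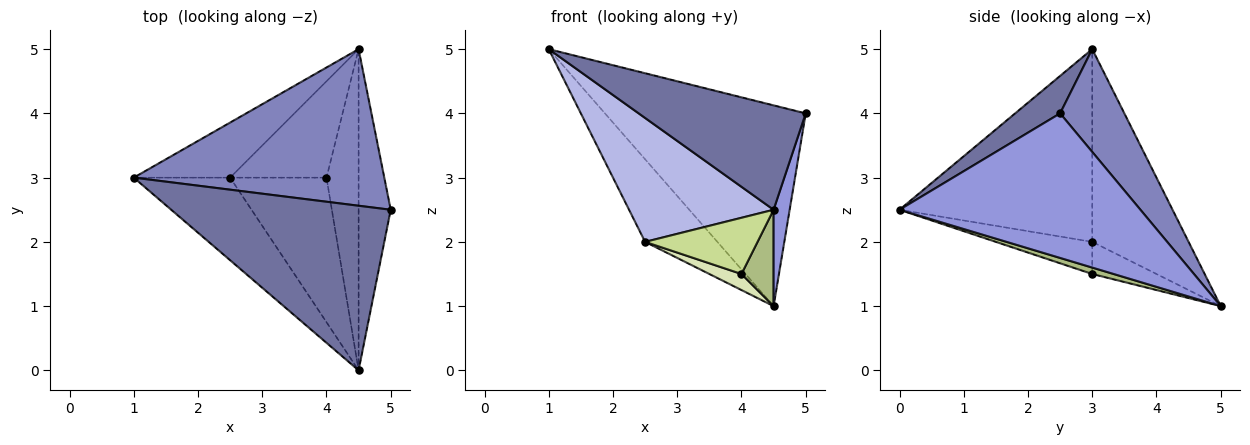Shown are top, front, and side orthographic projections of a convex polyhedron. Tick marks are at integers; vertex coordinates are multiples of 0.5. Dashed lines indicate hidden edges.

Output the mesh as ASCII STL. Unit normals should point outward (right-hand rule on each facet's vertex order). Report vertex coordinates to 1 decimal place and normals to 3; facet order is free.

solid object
 facet normal 0.143 -0.530 0.836
  outer loop
   vertex 4.5 0.0 2.5
   vertex 5.0 2.5 4.0
   vertex 1.0 3.0 5.0
  endloop
 endfacet
 facet normal 0.245 0.765 0.596
  outer loop
   vertex 4.5 5.0 1.0
   vertex 1.0 3.0 5.0
   vertex 5.0 2.5 4.0
  endloop
 endfacet
 facet normal 0.974 -0.065 -0.216
  outer loop
   vertex 4.5 5.0 1.0
   vertex 5.0 2.5 4.0
   vertex 4.5 0.0 2.5
  endloop
 endfacet
 facet normal -0.743 -0.557 -0.371
  outer loop
   vertex 2.5 3.0 2.0
   vertex 4.5 0.0 2.5
   vertex 1.0 3.0 5.0
  endloop
 endfacet
 facet normal -0.743 0.557 -0.371
  outer loop
   vertex 2.5 3.0 2.0
   vertex 1.0 3.0 5.0
   vertex 4.5 5.0 1.0
  endloop
 endfacet
 facet normal 0.188 -0.282 -0.941
  outer loop
   vertex 4.0 3.0 1.5
   vertex 4.5 5.0 1.0
   vertex 4.5 0.0 2.5
  endloop
 endfacet
 facet normal -0.297 -0.346 -0.890
  outer loop
   vertex 4.0 3.0 1.5
   vertex 4.5 0.0 2.5
   vertex 2.5 3.0 2.0
  endloop
 endfacet
 facet normal -0.312 -0.156 -0.937
  outer loop
   vertex 4.0 3.0 1.5
   vertex 2.5 3.0 2.0
   vertex 4.5 5.0 1.0
  endloop
 endfacet
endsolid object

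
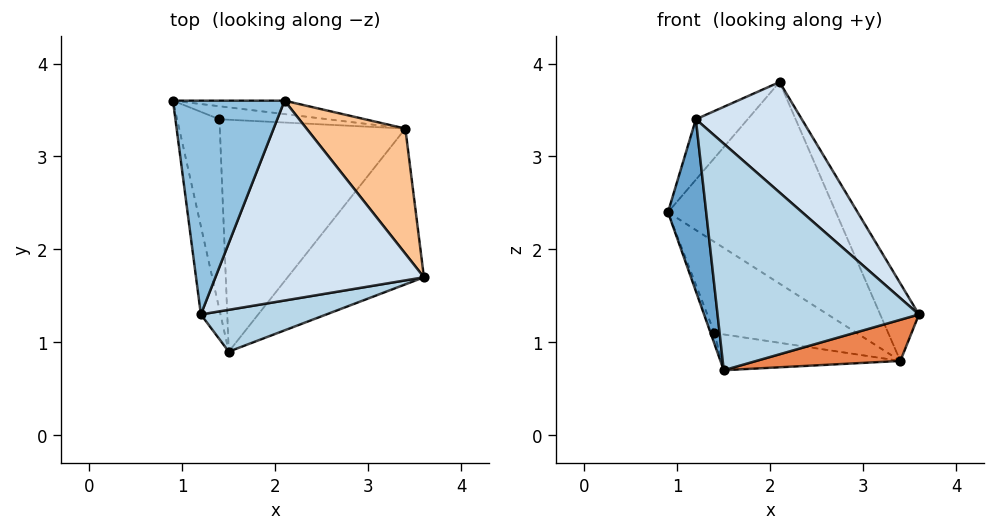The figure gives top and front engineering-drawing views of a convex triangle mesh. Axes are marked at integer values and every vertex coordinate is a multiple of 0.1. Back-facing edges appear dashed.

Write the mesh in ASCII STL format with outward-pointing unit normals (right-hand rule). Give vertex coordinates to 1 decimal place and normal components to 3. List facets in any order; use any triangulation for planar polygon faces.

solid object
 facet normal -0.983 -0.165 -0.085
  outer loop
   vertex 1.2 1.3 3.4
   vertex 0.9 3.6 2.4
   vertex 1.5 0.9 0.7
  endloop
 endfacet
 facet normal -0.747 0.181 0.640
  outer loop
   vertex 1.2 1.3 3.4
   vertex 2.1 3.6 3.8
   vertex 0.9 3.6 2.4
  endloop
 endfacet
 facet normal 0.307 -0.936 0.173
  outer loop
   vertex 1.2 1.3 3.4
   vertex 1.5 0.9 0.7
   vertex 3.6 1.7 1.3
  endloop
 endfacet
 facet normal 0.646 -0.369 0.668
  outer loop
   vertex 1.2 1.3 3.4
   vertex 3.6 1.7 1.3
   vertex 2.1 3.6 3.8
  endloop
 endfacet
 facet normal 0.350 -0.239 -0.906
  outer loop
   vertex 3.4 3.3 0.8
   vertex 3.6 1.7 1.3
   vertex 1.5 0.9 0.7
  endloop
 endfacet
 facet normal 0.077 0.995 -0.066
  outer loop
   vertex 3.4 3.3 0.8
   vertex 0.9 3.6 2.4
   vertex 2.1 3.6 3.8
  endloop
 endfacet
 facet normal 0.902 0.228 0.368
  outer loop
   vertex 3.4 3.3 0.8
   vertex 2.1 3.6 3.8
   vertex 3.6 1.7 1.3
  endloop
 endfacet
 facet normal -0.932 0.021 -0.362
  outer loop
   vertex 1.4 3.4 1.1
   vertex 1.5 0.9 0.7
   vertex 0.9 3.6 2.4
  endloop
 endfacet
 facet normal 0.028 0.990 -0.141
  outer loop
   vertex 1.4 3.4 1.1
   vertex 0.9 3.6 2.4
   vertex 3.4 3.3 0.8
  endloop
 endfacet
 facet normal -0.139 0.151 -0.979
  outer loop
   vertex 1.4 3.4 1.1
   vertex 3.4 3.3 0.8
   vertex 1.5 0.9 0.7
  endloop
 endfacet
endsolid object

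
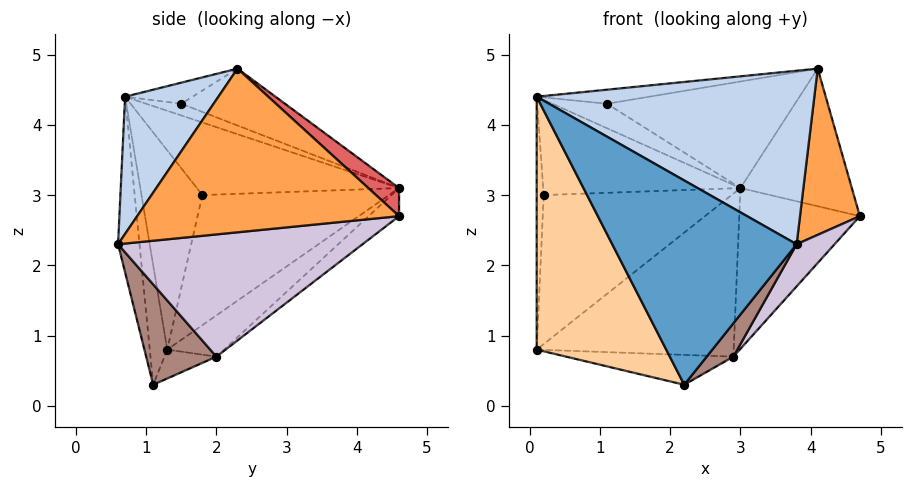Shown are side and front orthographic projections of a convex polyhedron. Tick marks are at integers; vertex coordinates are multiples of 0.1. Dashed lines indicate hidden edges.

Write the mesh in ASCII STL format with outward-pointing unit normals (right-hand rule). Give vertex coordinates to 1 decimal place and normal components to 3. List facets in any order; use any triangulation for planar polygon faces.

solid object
 facet normal -0.114 -0.981 -0.154
  outer loop
   vertex 2.2 1.1 0.3
   vertex 3.8 0.6 2.3
   vertex 0.1 0.7 4.4
  endloop
 endfacet
 facet normal 0.272 -0.811 0.518
  outer loop
   vertex 4.1 2.3 4.8
   vertex 0.1 0.7 4.4
   vertex 3.8 0.6 2.3
  endloop
 endfacet
 facet normal 0.974 -0.223 0.034
  outer loop
   vertex 4.1 2.3 4.8
   vertex 3.8 0.6 2.3
   vertex 4.7 4.6 2.7
  endloop
 endfacet
 facet normal -0.132 -0.978 -0.163
  outer loop
   vertex 0.1 1.3 0.8
   vertex 2.2 1.1 0.3
   vertex 0.1 0.7 4.4
  endloop
 endfacet
 facet normal -0.259 0.432 0.864
  outer loop
   vertex 1.1 1.5 4.3
   vertex 0.1 0.7 4.4
   vertex 4.1 2.3 4.8
  endloop
 endfacet
 facet normal -0.328 0.509 0.796
  outer loop
   vertex 3.0 4.6 3.1
   vertex 0.1 0.7 4.4
   vertex 1.1 1.5 4.3
  endloop
 endfacet
 facet normal 0.176 0.638 0.749
  outer loop
   vertex 3.0 4.6 3.1
   vertex 4.1 2.3 4.8
   vertex 4.7 4.6 2.7
  endloop
 endfacet
 facet normal -0.268 0.486 0.832
  outer loop
   vertex 3.0 4.6 3.1
   vertex 1.1 1.5 4.3
   vertex 4.1 2.3 4.8
  endloop
 endfacet
 facet normal -0.155 0.500 -0.852
  outer loop
   vertex 2.9 2.0 0.7
   vertex 2.2 1.1 0.3
   vertex 0.1 1.3 0.8
  endloop
 endfacet
 facet normal 0.813 -0.126 -0.568
  outer loop
   vertex 2.9 2.0 0.7
   vertex 4.7 4.6 2.7
   vertex 3.8 0.6 2.3
  endloop
 endfacet
 facet normal 0.717 -0.272 -0.642
  outer loop
   vertex 2.9 2.0 0.7
   vertex 3.8 0.6 2.3
   vertex 2.2 1.1 0.3
  endloop
 endfacet
 facet normal -0.170 0.672 -0.721
  outer loop
   vertex 2.9 2.0 0.7
   vertex 3.0 4.6 3.1
   vertex 4.7 4.6 2.7
  endloop
 endfacet
 facet normal -0.193 0.670 -0.717
  outer loop
   vertex 2.9 2.0 0.7
   vertex 0.1 1.3 0.8
   vertex 3.0 4.6 3.1
  endloop
 endfacet
 facet normal -0.993 0.115 0.019
  outer loop
   vertex 0.2 1.8 3.0
   vertex 0.1 1.3 0.8
   vertex 0.1 0.7 4.4
  endloop
 endfacet
 facet normal -0.641 0.625 0.445
  outer loop
   vertex 0.2 1.8 3.0
   vertex 0.1 0.7 4.4
   vertex 3.0 4.6 3.1
  endloop
 endfacet
 facet normal -0.699 0.704 -0.128
  outer loop
   vertex 0.2 1.8 3.0
   vertex 3.0 4.6 3.1
   vertex 0.1 1.3 0.8
  endloop
 endfacet
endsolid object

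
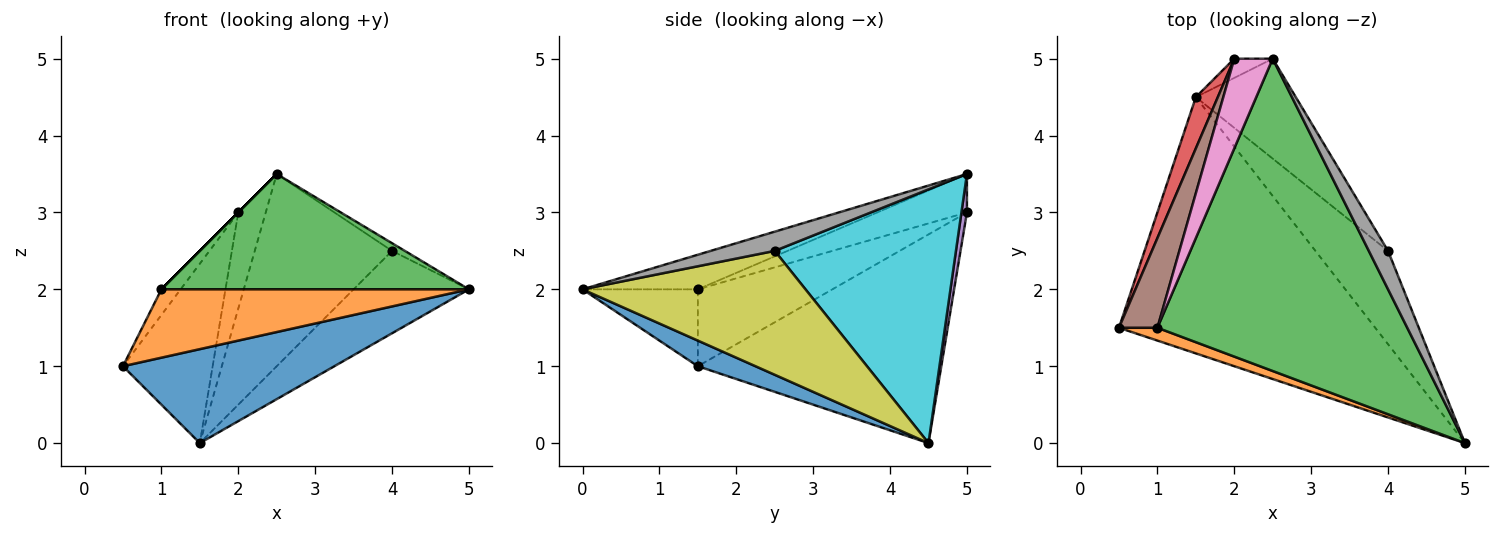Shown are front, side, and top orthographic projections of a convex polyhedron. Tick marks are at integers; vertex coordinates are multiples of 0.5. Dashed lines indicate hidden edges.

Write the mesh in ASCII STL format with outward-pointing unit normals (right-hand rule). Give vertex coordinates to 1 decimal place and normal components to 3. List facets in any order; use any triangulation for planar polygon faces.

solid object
 facet normal 0.093 -0.343 -0.935
  outer loop
   vertex 1.5 4.5 0.0
   vertex 5.0 0.0 2.0
   vertex 0.5 1.5 1.0
  endloop
 endfacet
 facet normal -0.346 -0.922 0.173
  outer loop
   vertex 1.0 1.5 2.0
   vertex 0.5 1.5 1.0
   vertex 5.0 0.0 2.0
  endloop
 endfacet
 facet normal -0.129 -0.343 0.930
  outer loop
   vertex 1.0 1.5 2.0
   vertex 5.0 0.0 2.0
   vertex 2.5 5.0 3.5
  endloop
 endfacet
 facet normal -0.934 0.344 0.098
  outer loop
   vertex 2.0 5.0 3.0
   vertex 1.5 4.5 0.0
   vertex 0.5 1.5 1.0
  endloop
 endfacet
 facet normal 0.192 0.962 -0.192
  outer loop
   vertex 2.0 5.0 3.0
   vertex 2.5 5.0 3.5
   vertex 1.5 4.5 0.0
  endloop
 endfacet
 facet normal -0.887 0.127 0.444
  outer loop
   vertex 2.0 5.0 3.0
   vertex 0.5 1.5 1.0
   vertex 1.0 1.5 2.0
  endloop
 endfacet
 facet normal -0.707 0.000 0.707
  outer loop
   vertex 2.0 5.0 3.0
   vertex 1.0 1.5 2.0
   vertex 2.5 5.0 3.5
  endloop
 endfacet
 facet normal 0.700 0.140 0.700
  outer loop
   vertex 4.0 2.5 2.5
   vertex 2.5 5.0 3.5
   vertex 5.0 0.0 2.0
  endloop
 endfacet
 facet normal 0.788 0.407 -0.462
  outer loop
   vertex 4.0 2.5 2.5
   vertex 5.0 0.0 2.0
   vertex 1.5 4.5 0.0
  endloop
 endfacet
 facet normal 0.760 0.576 -0.300
  outer loop
   vertex 4.0 2.5 2.5
   vertex 1.5 4.5 0.0
   vertex 2.5 5.0 3.5
  endloop
 endfacet
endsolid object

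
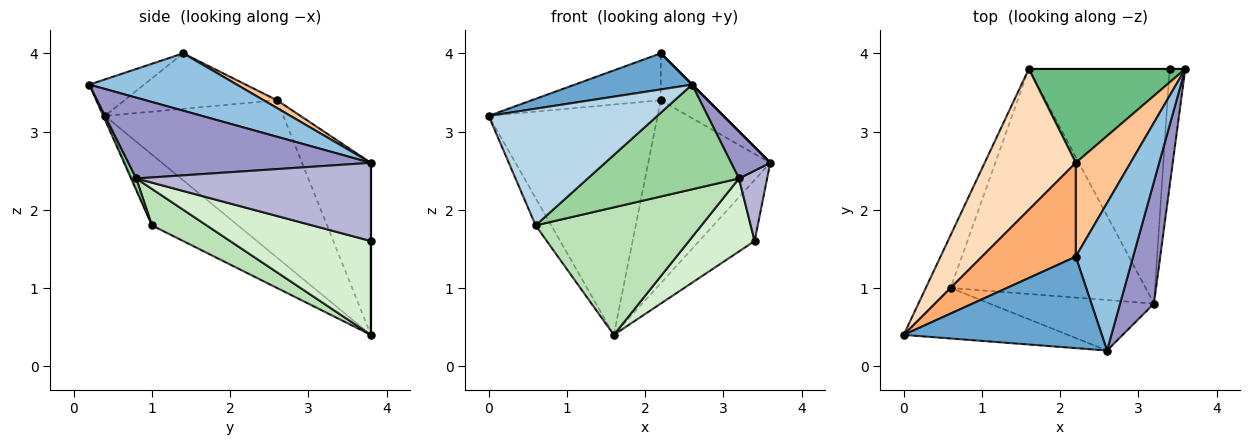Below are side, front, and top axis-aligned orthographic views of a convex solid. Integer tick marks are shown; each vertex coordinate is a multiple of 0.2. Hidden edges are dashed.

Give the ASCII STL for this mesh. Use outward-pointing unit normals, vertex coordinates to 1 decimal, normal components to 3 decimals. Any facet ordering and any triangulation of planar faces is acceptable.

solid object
 facet normal -0.169 -0.362 0.917
  outer loop
   vertex 2.2 1.4 4.0
   vertex 0.0 0.4 3.2
   vertex 2.6 0.2 3.6
  endloop
 endfacet
 facet normal 0.707 0.000 0.707
  outer loop
   vertex 2.2 1.4 4.0
   vertex 2.6 0.2 3.6
   vertex 3.6 3.8 2.6
  endloop
 endfacet
 facet normal -0.009 -0.918 -0.397
  outer loop
   vertex 0.6 1.0 1.8
   vertex 2.6 0.2 3.6
   vertex 0.0 0.4 3.2
  endloop
 endfacet
 facet normal -0.930 0.169 -0.326
  outer loop
   vertex 0.6 1.0 1.8
   vertex 0.0 0.4 3.2
   vertex 1.6 3.8 0.4
  endloop
 endfacet
 facet normal 0.000 1.000 0.000
  outer loop
   vertex 3.4 3.8 1.6
   vertex 1.6 3.8 0.4
   vertex 3.6 3.8 2.6
  endloop
 endfacet
 facet normal -0.467 0.395 0.791
  outer loop
   vertex 2.2 2.6 3.4
   vertex 0.0 0.4 3.2
   vertex 2.2 1.4 4.0
  endloop
 endfacet
 facet normal 0.127 0.444 0.887
  outer loop
   vertex 2.2 2.6 3.4
   vertex 2.2 1.4 4.0
   vertex 3.6 3.8 2.6
  endloop
 endfacet
 facet normal -0.669 0.634 0.387
  outer loop
   vertex 2.2 2.6 3.4
   vertex 1.6 3.8 0.4
   vertex 0.0 0.4 3.2
  endloop
 endfacet
 facet normal -0.449 0.795 0.408
  outer loop
   vertex 2.2 2.6 3.4
   vertex 3.6 3.8 2.6
   vertex 1.6 3.8 0.4
  endloop
 endfacet
 facet normal 0.031 -0.900 -0.435
  outer loop
   vertex 3.2 0.8 2.4
   vertex 2.6 0.2 3.6
   vertex 0.6 1.0 1.8
  endloop
 endfacet
 facet normal 0.161 -0.487 -0.859
  outer loop
   vertex 3.2 0.8 2.4
   vertex 0.6 1.0 1.8
   vertex 1.6 3.8 0.4
  endloop
 endfacet
 facet normal 0.537 -0.251 -0.806
  outer loop
   vertex 3.2 0.8 2.4
   vertex 1.6 3.8 0.4
   vertex 3.4 3.8 1.6
  endloop
 endfacet
 facet normal 0.912 -0.147 0.383
  outer loop
   vertex 3.2 0.8 2.4
   vertex 3.6 3.8 2.6
   vertex 2.6 0.2 3.6
  endloop
 endfacet
 facet normal 0.974 -0.117 -0.195
  outer loop
   vertex 3.2 0.8 2.4
   vertex 3.4 3.8 1.6
   vertex 3.6 3.8 2.6
  endloop
 endfacet
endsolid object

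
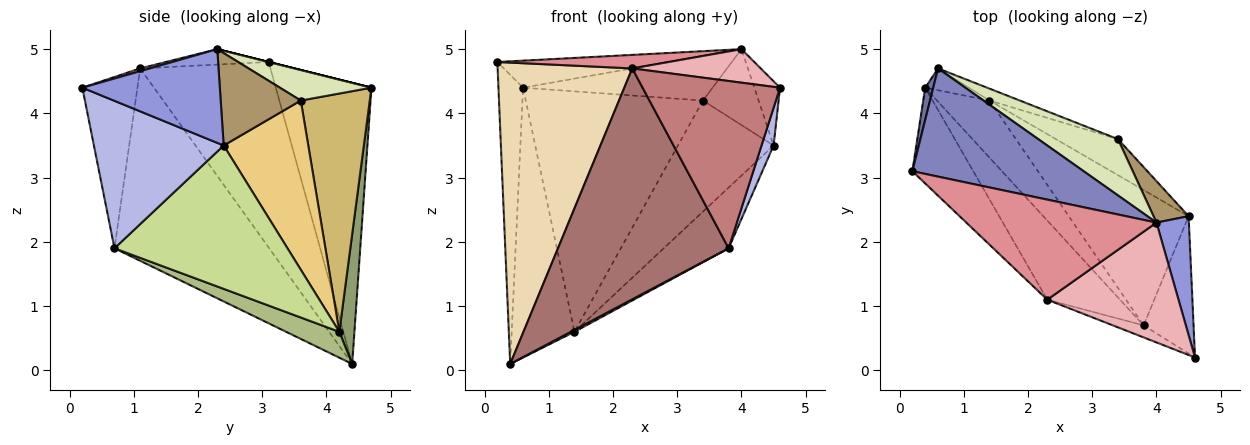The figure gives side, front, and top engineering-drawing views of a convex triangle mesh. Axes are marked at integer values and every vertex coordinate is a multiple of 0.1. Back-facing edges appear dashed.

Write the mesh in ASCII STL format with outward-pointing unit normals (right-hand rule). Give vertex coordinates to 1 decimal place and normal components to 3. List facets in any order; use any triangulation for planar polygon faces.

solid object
 facet normal -0.968 0.249 0.028
  outer loop
   vertex 0.4 4.4 0.1
   vertex 0.2 3.1 4.8
   vertex 0.6 4.7 4.4
  endloop
 endfacet
 facet normal 0.000 0.243 0.970
  outer loop
   vertex 4.0 2.3 5.0
   vertex 0.6 4.7 4.4
   vertex 0.2 3.1 4.8
  endloop
 endfacet
 facet normal 0.931 0.174 0.322
  outer loop
   vertex 4.0 2.3 5.0
   vertex 4.6 0.2 4.4
   vertex 4.5 2.4 3.5
  endloop
 endfacet
 facet normal 0.944 -0.088 -0.319
  outer loop
   vertex 3.8 0.7 1.9
   vertex 4.5 2.4 3.5
   vertex 4.6 0.2 4.4
  endloop
 endfacet
 facet normal 0.233 0.969 -0.078
  outer loop
   vertex 1.4 4.2 0.6
   vertex 0.4 4.4 0.1
   vertex 0.6 4.7 4.4
  endloop
 endfacet
 facet normal 0.442 -0.030 -0.896
  outer loop
   vertex 1.4 4.2 0.6
   vertex 3.8 0.7 1.9
   vertex 0.4 4.4 0.1
  endloop
 endfacet
 facet normal 0.737 0.277 -0.616
  outer loop
   vertex 1.4 4.2 0.6
   vertex 4.5 2.4 3.5
   vertex 3.8 0.7 1.9
  endloop
 endfacet
 facet normal 0.287 0.595 0.751
  outer loop
   vertex 3.4 3.6 4.2
   vertex 0.6 4.7 4.4
   vertex 4.0 2.3 5.0
  endloop
 endfacet
 facet normal 0.784 0.545 0.298
  outer loop
   vertex 3.4 3.6 4.2
   vertex 4.0 2.3 5.0
   vertex 4.5 2.4 3.5
  endloop
 endfacet
 facet normal 0.362 0.931 -0.046
  outer loop
   vertex 3.4 3.6 4.2
   vertex 1.4 4.2 0.6
   vertex 0.6 4.7 4.4
  endloop
 endfacet
 facet normal 0.644 0.728 -0.236
  outer loop
   vertex 3.4 3.6 4.2
   vertex 4.5 2.4 3.5
   vertex 1.4 4.2 0.6
  endloop
 endfacet
 facet normal -0.678 -0.701 -0.223
  outer loop
   vertex 2.3 1.1 4.7
   vertex 0.2 3.1 4.8
   vertex 0.4 4.4 0.1
  endloop
 endfacet
 facet normal -0.651 -0.718 -0.246
  outer loop
   vertex 2.3 1.1 4.7
   vertex 0.4 4.4 0.1
   vertex 3.8 0.7 1.9
  endloop
 endfacet
 facet normal -0.371 -0.926 -0.066
  outer loop
   vertex 2.3 1.1 4.7
   vertex 3.8 0.7 1.9
   vertex 4.6 0.2 4.4
  endloop
 endfacet
 facet normal -0.080 -0.133 0.988
  outer loop
   vertex 2.3 1.1 4.7
   vertex 4.0 2.3 5.0
   vertex 0.2 3.1 4.8
  endloop
 endfacet
 facet normal 0.020 -0.269 0.963
  outer loop
   vertex 2.3 1.1 4.7
   vertex 4.6 0.2 4.4
   vertex 4.0 2.3 5.0
  endloop
 endfacet
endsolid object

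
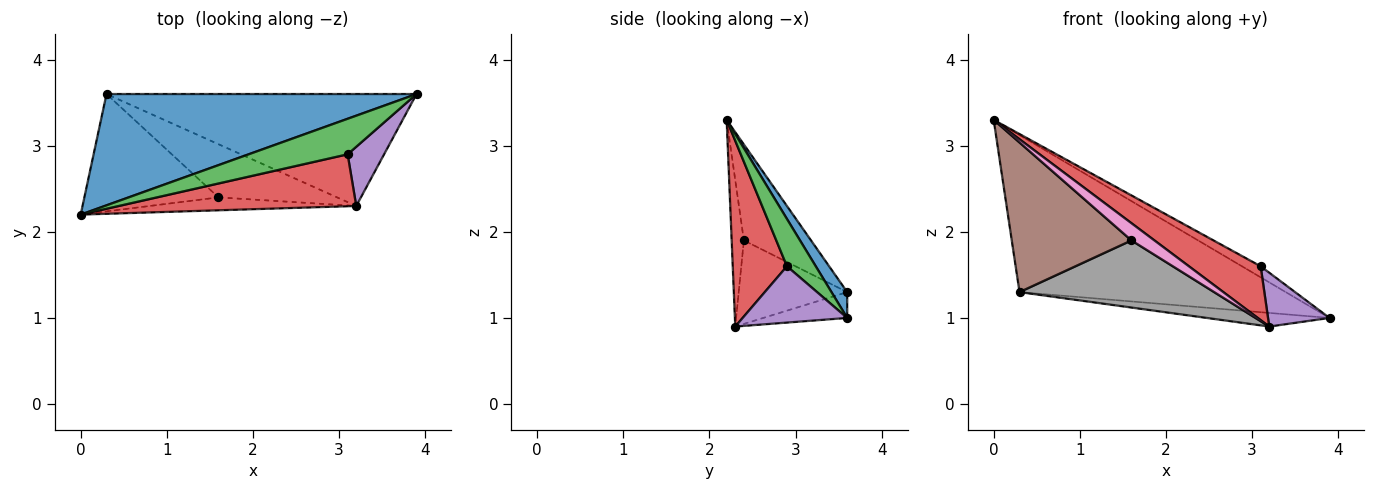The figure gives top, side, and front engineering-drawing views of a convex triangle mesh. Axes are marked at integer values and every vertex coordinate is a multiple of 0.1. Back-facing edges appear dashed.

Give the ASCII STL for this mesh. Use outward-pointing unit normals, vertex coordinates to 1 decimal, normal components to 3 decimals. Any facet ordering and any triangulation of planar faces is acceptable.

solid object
 facet normal 0.048 0.815 0.578
  outer loop
   vertex 0.3 3.6 1.3
   vertex 0.0 2.2 3.3
   vertex 3.9 3.6 1.0
  endloop
 endfacet
 facet normal -0.082 0.120 -0.989
  outer loop
   vertex 3.2 2.3 0.9
   vertex 0.3 3.6 1.3
   vertex 3.9 3.6 1.0
  endloop
 endfacet
 facet normal 0.415 0.270 0.869
  outer loop
   vertex 3.1 2.9 1.6
   vertex 3.9 3.6 1.0
   vertex 0.0 2.2 3.3
  endloop
 endfacet
 facet normal 0.477 -0.632 0.610
  outer loop
   vertex 3.1 2.9 1.6
   vertex 0.0 2.2 3.3
   vertex 3.2 2.3 0.9
  endloop
 endfacet
 facet normal 0.753 -0.443 0.487
  outer loop
   vertex 3.1 2.9 1.6
   vertex 3.2 2.3 0.9
   vertex 3.9 3.6 1.0
  endloop
 endfacet
 facet normal -0.404 -0.720 -0.564
  outer loop
   vertex 1.6 2.4 1.9
   vertex 0.0 2.2 3.3
   vertex 0.3 3.6 1.3
  endloop
 endfacet
 facet normal -0.391 -0.736 -0.552
  outer loop
   vertex 1.6 2.4 1.9
   vertex 3.2 2.3 0.9
   vertex 0.0 2.2 3.3
  endloop
 endfacet
 facet normal -0.400 -0.718 -0.569
  outer loop
   vertex 1.6 2.4 1.9
   vertex 0.3 3.6 1.3
   vertex 3.2 2.3 0.9
  endloop
 endfacet
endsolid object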